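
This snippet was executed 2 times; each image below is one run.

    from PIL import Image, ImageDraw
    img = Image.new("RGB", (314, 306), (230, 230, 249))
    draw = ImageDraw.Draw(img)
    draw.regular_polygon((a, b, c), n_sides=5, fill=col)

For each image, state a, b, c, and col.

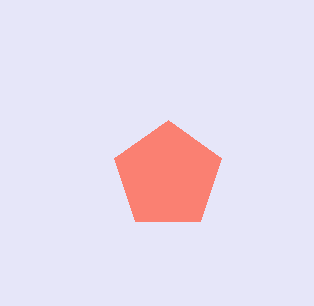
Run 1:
a = 168, b = 176, c = 56, col = 'salmon'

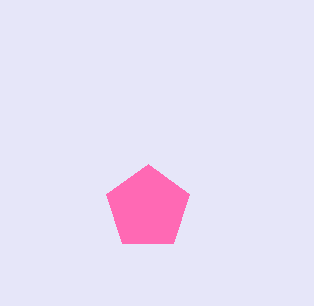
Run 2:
a = 148; b = 208; c = 44; col = 'hotpink'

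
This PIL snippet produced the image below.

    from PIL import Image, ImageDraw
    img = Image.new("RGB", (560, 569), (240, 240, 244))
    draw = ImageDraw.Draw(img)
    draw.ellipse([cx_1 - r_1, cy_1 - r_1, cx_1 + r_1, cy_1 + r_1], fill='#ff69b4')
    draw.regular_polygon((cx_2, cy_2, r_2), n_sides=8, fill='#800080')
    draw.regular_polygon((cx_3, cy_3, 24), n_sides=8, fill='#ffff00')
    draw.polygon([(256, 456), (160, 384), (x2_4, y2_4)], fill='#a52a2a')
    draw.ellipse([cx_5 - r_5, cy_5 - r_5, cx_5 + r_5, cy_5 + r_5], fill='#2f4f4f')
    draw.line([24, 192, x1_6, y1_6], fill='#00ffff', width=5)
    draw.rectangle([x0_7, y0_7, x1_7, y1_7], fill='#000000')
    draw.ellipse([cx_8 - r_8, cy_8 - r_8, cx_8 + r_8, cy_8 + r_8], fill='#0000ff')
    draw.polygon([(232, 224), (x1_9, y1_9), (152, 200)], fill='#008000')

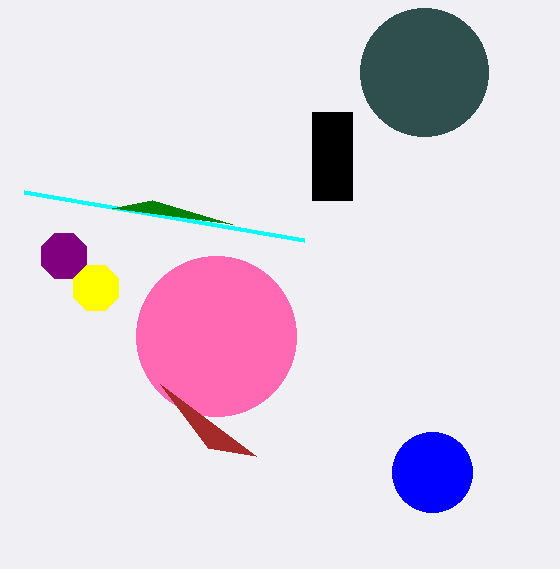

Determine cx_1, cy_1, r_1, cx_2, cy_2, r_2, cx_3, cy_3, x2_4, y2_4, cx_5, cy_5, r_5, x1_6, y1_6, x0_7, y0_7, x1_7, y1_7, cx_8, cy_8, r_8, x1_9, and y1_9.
cx_1 = 216
cy_1 = 336
r_1 = 80
cx_2 = 64
cy_2 = 256
r_2 = 24
cx_3 = 96
cy_3 = 288
x2_4 = 208
y2_4 = 448
cx_5 = 424
cy_5 = 72
r_5 = 64
x1_6 = 304
y1_6 = 240
x0_7 = 312
y0_7 = 112
x1_7 = 352
y1_7 = 200
cx_8 = 432
cy_8 = 472
r_8 = 40
x1_9 = 112
y1_9 = 208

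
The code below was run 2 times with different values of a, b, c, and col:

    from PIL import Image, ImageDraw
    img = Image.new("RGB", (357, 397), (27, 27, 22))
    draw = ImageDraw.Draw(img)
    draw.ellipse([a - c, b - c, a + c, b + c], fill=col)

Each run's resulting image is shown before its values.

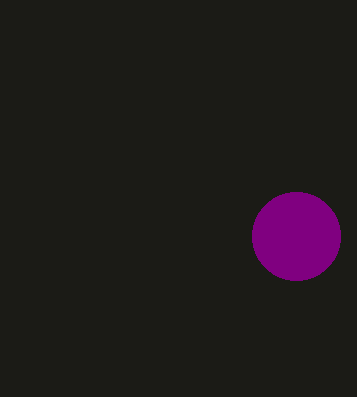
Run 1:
a = 296
b = 236
c = 44
col = 'purple'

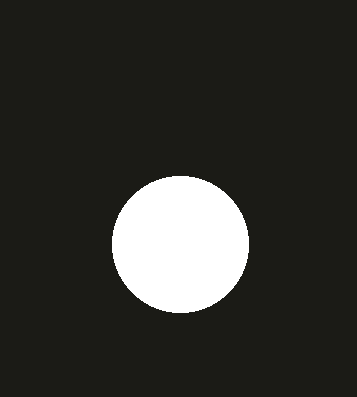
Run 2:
a = 180
b = 244
c = 68
col = 'white'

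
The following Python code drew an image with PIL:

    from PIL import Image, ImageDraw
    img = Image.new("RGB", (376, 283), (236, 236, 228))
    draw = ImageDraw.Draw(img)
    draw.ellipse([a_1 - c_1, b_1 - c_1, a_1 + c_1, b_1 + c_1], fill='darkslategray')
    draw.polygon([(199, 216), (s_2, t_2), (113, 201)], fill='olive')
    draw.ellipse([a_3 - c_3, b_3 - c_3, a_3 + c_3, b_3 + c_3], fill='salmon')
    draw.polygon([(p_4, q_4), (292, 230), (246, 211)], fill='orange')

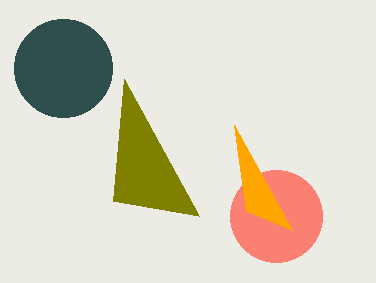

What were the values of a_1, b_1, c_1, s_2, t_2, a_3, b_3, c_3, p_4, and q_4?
a_1 = 63; b_1 = 68; c_1 = 49; s_2 = 124; t_2 = 79; a_3 = 276; b_3 = 216; c_3 = 46; p_4 = 234; q_4 = 125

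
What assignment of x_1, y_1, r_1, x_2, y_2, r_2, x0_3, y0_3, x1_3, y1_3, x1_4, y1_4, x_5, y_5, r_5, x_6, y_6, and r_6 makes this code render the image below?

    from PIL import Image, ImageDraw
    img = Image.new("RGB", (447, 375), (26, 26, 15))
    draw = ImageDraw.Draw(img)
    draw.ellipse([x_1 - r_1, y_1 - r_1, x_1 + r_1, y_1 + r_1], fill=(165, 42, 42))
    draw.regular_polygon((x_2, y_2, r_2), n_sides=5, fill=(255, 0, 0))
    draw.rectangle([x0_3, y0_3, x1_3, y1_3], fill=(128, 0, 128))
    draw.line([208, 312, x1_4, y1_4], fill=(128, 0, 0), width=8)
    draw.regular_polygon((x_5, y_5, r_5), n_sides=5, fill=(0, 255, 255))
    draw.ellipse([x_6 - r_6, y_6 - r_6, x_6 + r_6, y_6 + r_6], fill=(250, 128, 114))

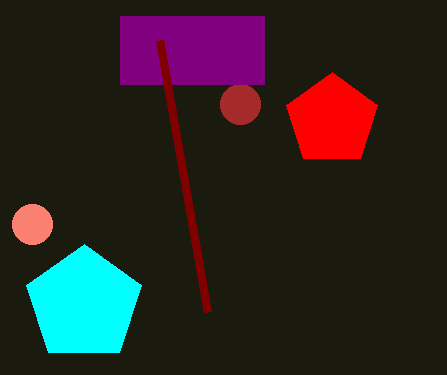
x_1 = 240; y_1 = 104; r_1 = 20; x_2 = 332; y_2 = 120; r_2 = 48; x0_3 = 120; y0_3 = 16; x1_3 = 264; y1_3 = 84; x1_4 = 160; y1_4 = 40; x_5 = 84; y_5 = 304; r_5 = 60; x_6 = 32; y_6 = 224; r_6 = 20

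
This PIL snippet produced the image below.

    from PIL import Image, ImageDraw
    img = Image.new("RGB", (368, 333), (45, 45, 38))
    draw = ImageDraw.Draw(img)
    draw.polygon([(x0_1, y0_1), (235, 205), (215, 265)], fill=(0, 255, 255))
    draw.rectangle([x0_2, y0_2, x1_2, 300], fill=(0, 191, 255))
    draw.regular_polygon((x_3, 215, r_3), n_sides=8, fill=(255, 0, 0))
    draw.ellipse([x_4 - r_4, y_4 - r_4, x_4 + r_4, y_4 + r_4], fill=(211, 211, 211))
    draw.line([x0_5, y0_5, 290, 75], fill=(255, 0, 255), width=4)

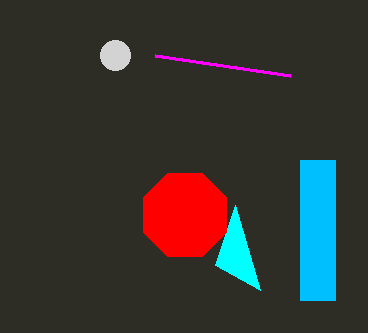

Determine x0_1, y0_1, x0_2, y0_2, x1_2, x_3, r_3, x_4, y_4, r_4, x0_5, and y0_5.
x0_1 = 260, y0_1 = 290, x0_2 = 300, y0_2 = 160, x1_2 = 335, x_3 = 185, r_3 = 45, x_4 = 115, y_4 = 55, r_4 = 15, x0_5 = 155, y0_5 = 55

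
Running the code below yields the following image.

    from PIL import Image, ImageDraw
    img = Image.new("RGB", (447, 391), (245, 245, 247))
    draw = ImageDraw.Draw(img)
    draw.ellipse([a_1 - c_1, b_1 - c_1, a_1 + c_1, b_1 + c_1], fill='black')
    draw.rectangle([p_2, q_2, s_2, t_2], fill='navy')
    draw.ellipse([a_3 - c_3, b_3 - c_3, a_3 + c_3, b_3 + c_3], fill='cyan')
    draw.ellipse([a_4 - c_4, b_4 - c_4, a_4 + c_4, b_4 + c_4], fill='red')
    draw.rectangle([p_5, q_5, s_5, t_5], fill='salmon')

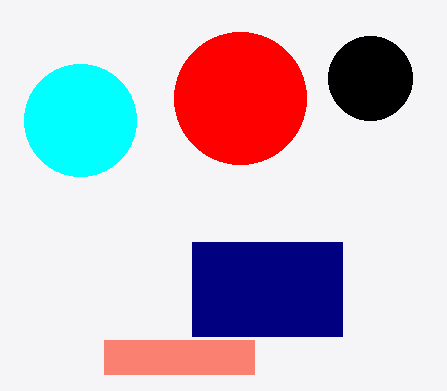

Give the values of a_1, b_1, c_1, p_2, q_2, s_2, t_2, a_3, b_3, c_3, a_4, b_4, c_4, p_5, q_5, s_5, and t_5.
a_1 = 370, b_1 = 78, c_1 = 42, p_2 = 192, q_2 = 242, s_2 = 342, t_2 = 336, a_3 = 80, b_3 = 120, c_3 = 56, a_4 = 240, b_4 = 98, c_4 = 66, p_5 = 104, q_5 = 340, s_5 = 254, t_5 = 374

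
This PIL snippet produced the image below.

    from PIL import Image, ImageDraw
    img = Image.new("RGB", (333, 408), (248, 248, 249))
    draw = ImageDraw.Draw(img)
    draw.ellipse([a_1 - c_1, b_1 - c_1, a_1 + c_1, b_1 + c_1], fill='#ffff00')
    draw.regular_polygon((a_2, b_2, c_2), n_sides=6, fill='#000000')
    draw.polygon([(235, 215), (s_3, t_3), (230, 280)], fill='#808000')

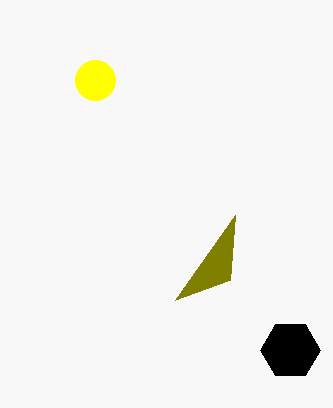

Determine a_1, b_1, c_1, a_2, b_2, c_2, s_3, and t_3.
a_1 = 95; b_1 = 80; c_1 = 20; a_2 = 290; b_2 = 350; c_2 = 30; s_3 = 175; t_3 = 300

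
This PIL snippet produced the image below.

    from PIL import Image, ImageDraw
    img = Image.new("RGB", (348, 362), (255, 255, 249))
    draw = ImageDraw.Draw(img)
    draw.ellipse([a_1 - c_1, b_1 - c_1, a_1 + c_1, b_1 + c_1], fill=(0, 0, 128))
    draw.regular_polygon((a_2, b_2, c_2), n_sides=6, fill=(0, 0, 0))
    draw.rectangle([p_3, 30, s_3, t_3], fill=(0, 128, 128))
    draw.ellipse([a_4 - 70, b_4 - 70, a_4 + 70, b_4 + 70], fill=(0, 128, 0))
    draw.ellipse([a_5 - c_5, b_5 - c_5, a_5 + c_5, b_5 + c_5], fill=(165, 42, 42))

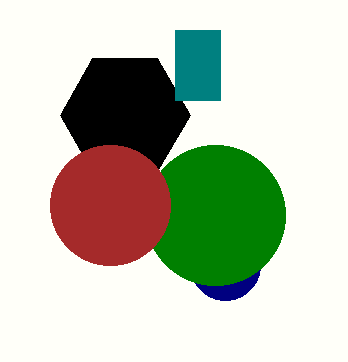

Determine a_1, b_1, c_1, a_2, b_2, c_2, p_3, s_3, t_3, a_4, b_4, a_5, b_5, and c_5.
a_1 = 225
b_1 = 265
c_1 = 35
a_2 = 125
b_2 = 115
c_2 = 65
p_3 = 175
s_3 = 220
t_3 = 100
a_4 = 215
b_4 = 215
a_5 = 110
b_5 = 205
c_5 = 60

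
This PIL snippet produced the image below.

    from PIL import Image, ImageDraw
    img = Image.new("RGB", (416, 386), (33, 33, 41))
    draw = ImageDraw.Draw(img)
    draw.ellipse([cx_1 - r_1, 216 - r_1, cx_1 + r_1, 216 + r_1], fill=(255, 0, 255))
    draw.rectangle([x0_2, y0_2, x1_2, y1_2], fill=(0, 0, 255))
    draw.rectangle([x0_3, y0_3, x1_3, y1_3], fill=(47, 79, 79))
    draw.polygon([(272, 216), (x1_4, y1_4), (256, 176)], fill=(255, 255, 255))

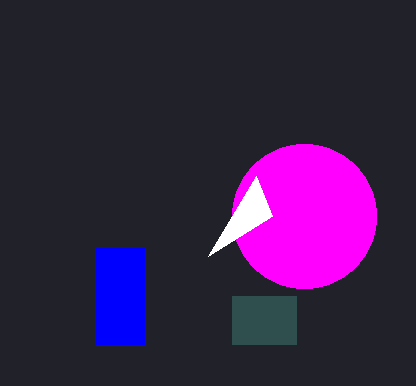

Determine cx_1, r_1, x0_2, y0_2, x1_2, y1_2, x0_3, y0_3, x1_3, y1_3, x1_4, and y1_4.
cx_1 = 304, r_1 = 72, x0_2 = 96, y0_2 = 248, x1_2 = 144, y1_2 = 344, x0_3 = 232, y0_3 = 296, x1_3 = 296, y1_3 = 344, x1_4 = 208, y1_4 = 256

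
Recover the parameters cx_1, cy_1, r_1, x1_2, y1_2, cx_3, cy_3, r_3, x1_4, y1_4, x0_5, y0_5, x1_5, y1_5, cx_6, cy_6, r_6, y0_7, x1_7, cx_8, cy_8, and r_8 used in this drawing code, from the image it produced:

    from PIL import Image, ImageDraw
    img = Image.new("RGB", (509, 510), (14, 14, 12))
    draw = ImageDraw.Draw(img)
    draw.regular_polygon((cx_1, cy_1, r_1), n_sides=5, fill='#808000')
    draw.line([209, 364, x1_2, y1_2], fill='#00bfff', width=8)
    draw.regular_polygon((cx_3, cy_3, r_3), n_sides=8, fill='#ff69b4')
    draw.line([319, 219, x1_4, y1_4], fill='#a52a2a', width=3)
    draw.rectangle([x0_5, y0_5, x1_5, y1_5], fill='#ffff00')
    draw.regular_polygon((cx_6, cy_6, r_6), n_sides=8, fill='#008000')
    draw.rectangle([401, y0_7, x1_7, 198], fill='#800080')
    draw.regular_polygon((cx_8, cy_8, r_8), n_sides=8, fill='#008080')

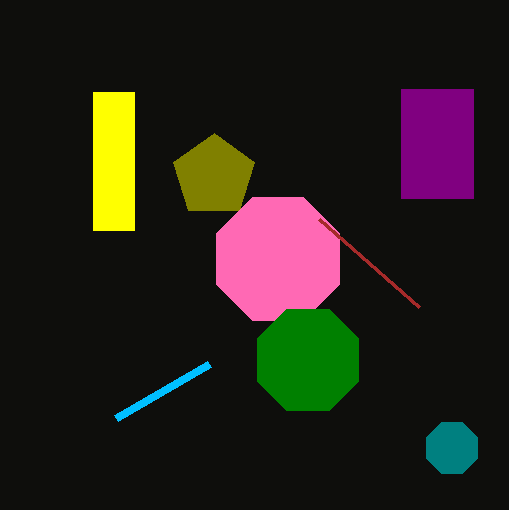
cx_1 = 214
cy_1 = 176
r_1 = 43
x1_2 = 116
y1_2 = 418
cx_3 = 278
cy_3 = 259
r_3 = 67
x1_4 = 419
y1_4 = 307
x0_5 = 93
y0_5 = 92
x1_5 = 134
y1_5 = 230
cx_6 = 308
cy_6 = 360
r_6 = 55
y0_7 = 89
x1_7 = 473
cx_8 = 452
cy_8 = 448
r_8 = 28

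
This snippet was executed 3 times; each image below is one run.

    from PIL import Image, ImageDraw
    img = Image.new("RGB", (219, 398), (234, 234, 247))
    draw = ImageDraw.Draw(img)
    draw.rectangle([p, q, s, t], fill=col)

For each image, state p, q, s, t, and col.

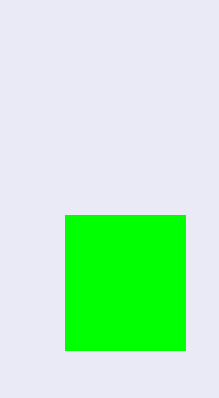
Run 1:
p = 65; q = 215; s = 185; t = 350; col = 'lime'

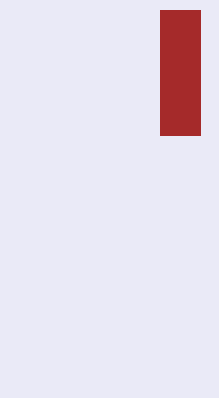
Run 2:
p = 160, q = 10, s = 200, t = 135, col = 'brown'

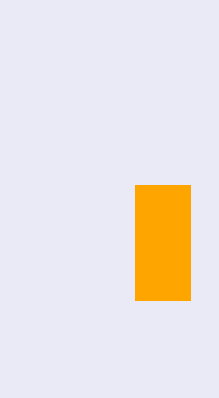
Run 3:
p = 135; q = 185; s = 190; t = 300; col = 'orange'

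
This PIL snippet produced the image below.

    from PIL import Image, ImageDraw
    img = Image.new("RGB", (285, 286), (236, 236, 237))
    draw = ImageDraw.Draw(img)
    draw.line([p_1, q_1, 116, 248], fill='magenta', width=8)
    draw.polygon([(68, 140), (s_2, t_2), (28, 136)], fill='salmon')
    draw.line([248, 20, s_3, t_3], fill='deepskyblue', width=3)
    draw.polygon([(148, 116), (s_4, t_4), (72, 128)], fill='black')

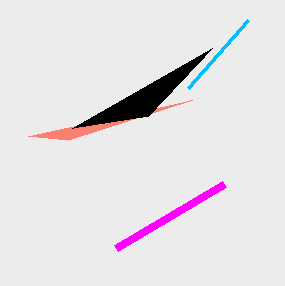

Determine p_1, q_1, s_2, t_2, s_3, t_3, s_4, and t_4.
p_1 = 224, q_1 = 184, s_2 = 192, t_2 = 100, s_3 = 188, t_3 = 88, s_4 = 212, t_4 = 48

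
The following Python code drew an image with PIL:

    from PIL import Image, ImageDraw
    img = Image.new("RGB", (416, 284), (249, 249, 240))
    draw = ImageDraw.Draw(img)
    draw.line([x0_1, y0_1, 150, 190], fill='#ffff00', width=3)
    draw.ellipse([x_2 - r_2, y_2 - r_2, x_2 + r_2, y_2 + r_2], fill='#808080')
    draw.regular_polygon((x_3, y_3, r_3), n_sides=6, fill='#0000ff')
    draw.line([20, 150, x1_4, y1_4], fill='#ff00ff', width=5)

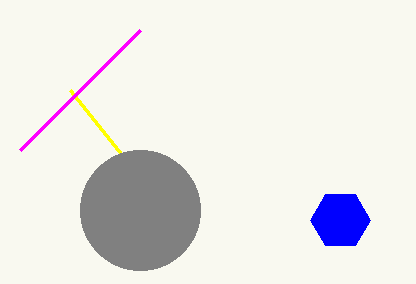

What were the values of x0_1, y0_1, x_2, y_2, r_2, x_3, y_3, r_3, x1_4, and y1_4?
x0_1 = 70
y0_1 = 90
x_2 = 140
y_2 = 210
r_2 = 60
x_3 = 340
y_3 = 220
r_3 = 30
x1_4 = 140
y1_4 = 30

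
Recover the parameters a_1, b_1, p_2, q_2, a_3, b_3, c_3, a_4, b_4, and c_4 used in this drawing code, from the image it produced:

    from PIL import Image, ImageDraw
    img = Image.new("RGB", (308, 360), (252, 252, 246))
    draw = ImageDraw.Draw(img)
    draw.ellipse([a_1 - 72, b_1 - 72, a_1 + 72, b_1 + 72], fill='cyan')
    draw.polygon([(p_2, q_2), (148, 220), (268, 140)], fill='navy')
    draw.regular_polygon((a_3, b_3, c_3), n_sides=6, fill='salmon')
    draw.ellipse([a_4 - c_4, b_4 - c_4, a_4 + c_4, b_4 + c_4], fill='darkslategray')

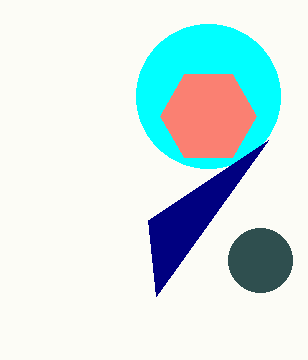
a_1 = 208
b_1 = 96
p_2 = 156
q_2 = 296
a_3 = 208
b_3 = 116
c_3 = 48
a_4 = 260
b_4 = 260
c_4 = 32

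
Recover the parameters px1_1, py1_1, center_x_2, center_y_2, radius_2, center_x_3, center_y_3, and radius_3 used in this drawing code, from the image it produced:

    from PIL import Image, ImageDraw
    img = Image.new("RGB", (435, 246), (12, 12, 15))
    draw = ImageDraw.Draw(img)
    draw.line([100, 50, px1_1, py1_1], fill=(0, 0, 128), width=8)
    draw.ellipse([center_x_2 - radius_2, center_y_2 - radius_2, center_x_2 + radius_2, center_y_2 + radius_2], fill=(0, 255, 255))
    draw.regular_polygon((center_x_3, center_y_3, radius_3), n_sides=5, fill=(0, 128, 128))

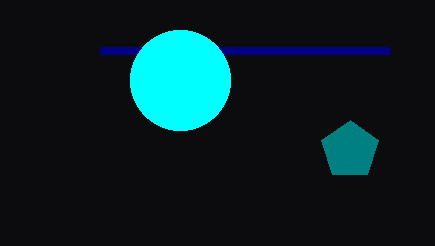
px1_1 = 390
py1_1 = 50
center_x_2 = 180
center_y_2 = 80
radius_2 = 50
center_x_3 = 350
center_y_3 = 150
radius_3 = 30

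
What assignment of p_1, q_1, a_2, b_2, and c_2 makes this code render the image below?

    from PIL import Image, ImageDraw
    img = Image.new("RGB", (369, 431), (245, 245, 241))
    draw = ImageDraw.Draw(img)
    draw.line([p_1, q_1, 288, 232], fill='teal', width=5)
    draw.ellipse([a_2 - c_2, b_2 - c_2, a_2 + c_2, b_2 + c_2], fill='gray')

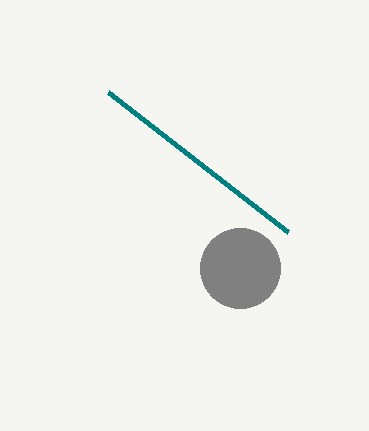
p_1 = 108, q_1 = 92, a_2 = 240, b_2 = 268, c_2 = 40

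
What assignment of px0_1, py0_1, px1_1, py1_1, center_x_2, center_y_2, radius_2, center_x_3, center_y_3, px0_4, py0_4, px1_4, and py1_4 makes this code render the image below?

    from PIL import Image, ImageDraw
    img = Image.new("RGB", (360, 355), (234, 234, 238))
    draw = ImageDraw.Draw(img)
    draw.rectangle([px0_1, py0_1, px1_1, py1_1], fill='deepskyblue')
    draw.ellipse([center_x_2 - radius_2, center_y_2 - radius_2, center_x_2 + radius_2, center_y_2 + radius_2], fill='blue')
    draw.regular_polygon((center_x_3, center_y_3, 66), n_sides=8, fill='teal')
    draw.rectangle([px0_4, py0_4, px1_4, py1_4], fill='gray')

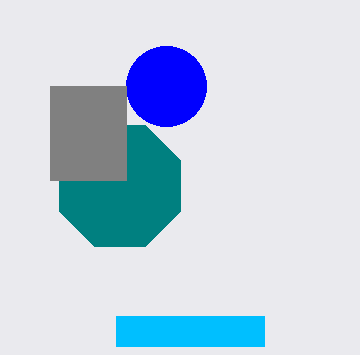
px0_1 = 116
py0_1 = 316
px1_1 = 264
py1_1 = 346
center_x_2 = 166
center_y_2 = 86
radius_2 = 40
center_x_3 = 120
center_y_3 = 186
px0_4 = 50
py0_4 = 86
px1_4 = 126
py1_4 = 180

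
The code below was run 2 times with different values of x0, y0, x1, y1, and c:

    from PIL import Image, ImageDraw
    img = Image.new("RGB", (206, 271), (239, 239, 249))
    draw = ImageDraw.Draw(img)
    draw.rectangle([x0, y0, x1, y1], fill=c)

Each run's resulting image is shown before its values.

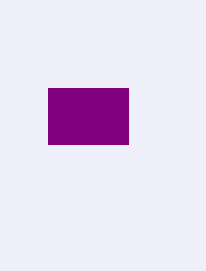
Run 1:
x0 = 48; y0 = 88; x1 = 128; y1 = 144; c = 'purple'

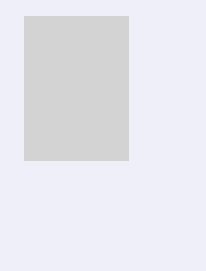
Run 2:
x0 = 24
y0 = 16
x1 = 128
y1 = 160
c = 'lightgray'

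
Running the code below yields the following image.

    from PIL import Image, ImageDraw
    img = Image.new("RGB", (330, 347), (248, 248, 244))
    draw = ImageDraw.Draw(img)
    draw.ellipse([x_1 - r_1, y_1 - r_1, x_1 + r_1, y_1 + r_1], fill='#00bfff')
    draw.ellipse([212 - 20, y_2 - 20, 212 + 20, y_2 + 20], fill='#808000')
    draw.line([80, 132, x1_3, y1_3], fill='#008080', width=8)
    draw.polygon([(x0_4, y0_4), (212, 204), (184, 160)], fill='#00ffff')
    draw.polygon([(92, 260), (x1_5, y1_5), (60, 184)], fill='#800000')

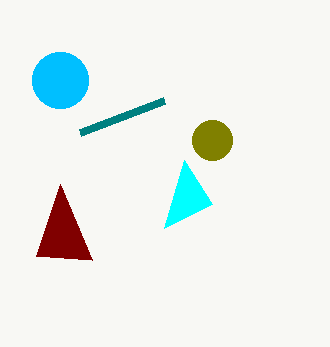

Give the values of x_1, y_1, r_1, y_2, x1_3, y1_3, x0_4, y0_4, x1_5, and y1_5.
x_1 = 60; y_1 = 80; r_1 = 28; y_2 = 140; x1_3 = 164; y1_3 = 100; x0_4 = 164; y0_4 = 228; x1_5 = 36; y1_5 = 256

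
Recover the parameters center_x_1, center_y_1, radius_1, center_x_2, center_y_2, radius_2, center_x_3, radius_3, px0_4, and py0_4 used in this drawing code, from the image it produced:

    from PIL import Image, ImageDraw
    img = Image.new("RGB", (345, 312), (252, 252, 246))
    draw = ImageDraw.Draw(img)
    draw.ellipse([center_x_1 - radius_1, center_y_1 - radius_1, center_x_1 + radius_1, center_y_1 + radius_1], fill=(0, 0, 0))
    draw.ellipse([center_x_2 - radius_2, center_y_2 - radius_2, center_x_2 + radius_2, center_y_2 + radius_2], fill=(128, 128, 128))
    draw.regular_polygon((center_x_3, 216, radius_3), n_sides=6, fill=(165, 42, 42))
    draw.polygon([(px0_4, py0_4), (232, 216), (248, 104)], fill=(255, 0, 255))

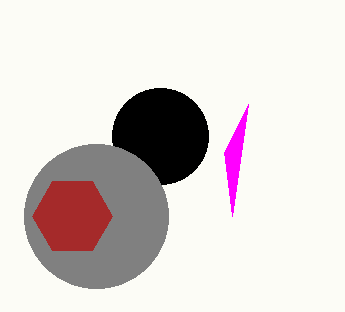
center_x_1 = 160; center_y_1 = 136; radius_1 = 48; center_x_2 = 96; center_y_2 = 216; radius_2 = 72; center_x_3 = 72; radius_3 = 40; px0_4 = 224; py0_4 = 152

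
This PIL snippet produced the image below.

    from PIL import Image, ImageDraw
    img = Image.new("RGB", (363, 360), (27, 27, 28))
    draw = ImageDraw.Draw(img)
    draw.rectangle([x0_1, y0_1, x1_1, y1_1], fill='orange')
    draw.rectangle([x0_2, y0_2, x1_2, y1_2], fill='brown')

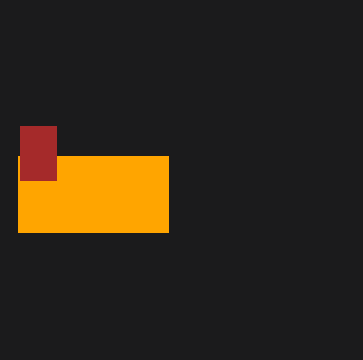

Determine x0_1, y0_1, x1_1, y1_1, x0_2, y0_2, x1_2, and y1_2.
x0_1 = 18; y0_1 = 156; x1_1 = 168; y1_1 = 232; x0_2 = 20; y0_2 = 126; x1_2 = 56; y1_2 = 180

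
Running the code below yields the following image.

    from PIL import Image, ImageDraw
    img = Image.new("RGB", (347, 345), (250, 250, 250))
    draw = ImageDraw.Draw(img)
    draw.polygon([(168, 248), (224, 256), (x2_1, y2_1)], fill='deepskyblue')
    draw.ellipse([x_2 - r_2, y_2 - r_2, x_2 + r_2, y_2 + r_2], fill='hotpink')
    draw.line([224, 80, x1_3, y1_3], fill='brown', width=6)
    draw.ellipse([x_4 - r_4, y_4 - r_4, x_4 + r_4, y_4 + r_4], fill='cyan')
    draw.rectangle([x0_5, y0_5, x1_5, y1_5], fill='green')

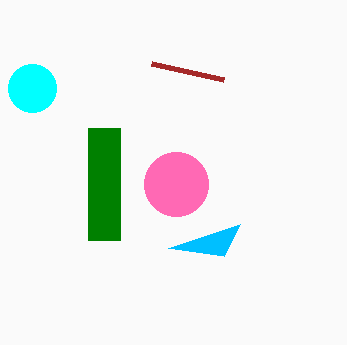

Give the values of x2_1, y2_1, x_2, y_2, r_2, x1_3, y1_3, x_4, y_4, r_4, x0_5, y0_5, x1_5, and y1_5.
x2_1 = 240, y2_1 = 224, x_2 = 176, y_2 = 184, r_2 = 32, x1_3 = 152, y1_3 = 64, x_4 = 32, y_4 = 88, r_4 = 24, x0_5 = 88, y0_5 = 128, x1_5 = 120, y1_5 = 240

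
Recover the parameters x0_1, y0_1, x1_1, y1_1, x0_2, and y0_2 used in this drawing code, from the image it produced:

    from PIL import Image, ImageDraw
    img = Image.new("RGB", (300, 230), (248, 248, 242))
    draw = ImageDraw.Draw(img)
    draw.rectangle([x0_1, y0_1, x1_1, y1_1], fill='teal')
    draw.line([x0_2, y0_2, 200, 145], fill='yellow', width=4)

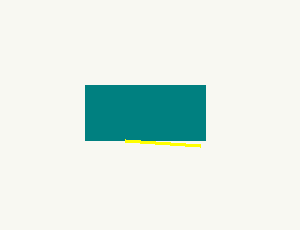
x0_1 = 85, y0_1 = 85, x1_1 = 205, y1_1 = 140, x0_2 = 125, y0_2 = 140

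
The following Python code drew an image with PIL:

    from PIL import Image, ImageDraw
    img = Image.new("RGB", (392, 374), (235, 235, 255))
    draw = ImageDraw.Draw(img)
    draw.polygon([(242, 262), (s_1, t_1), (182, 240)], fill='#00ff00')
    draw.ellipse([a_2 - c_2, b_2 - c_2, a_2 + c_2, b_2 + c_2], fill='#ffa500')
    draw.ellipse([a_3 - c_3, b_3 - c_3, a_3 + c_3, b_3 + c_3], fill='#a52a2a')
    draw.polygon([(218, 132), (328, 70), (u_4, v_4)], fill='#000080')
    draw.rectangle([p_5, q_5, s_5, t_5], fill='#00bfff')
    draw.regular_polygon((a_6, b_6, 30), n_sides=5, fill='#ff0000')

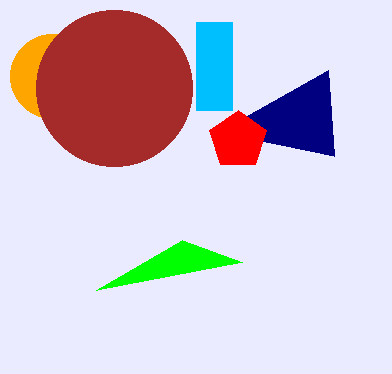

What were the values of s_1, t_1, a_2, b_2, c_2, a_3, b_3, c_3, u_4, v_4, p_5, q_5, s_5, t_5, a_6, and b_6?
s_1 = 96, t_1 = 290, a_2 = 52, b_2 = 76, c_2 = 42, a_3 = 114, b_3 = 88, c_3 = 78, u_4 = 334, v_4 = 156, p_5 = 196, q_5 = 22, s_5 = 232, t_5 = 110, a_6 = 238, b_6 = 140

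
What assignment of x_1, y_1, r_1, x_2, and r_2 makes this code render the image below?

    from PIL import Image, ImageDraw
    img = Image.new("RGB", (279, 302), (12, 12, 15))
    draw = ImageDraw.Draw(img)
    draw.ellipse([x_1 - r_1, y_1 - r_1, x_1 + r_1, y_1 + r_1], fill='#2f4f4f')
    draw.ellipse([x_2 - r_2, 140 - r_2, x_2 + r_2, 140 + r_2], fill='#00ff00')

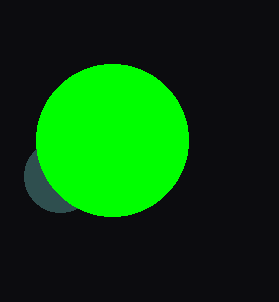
x_1 = 60
y_1 = 176
r_1 = 36
x_2 = 112
r_2 = 76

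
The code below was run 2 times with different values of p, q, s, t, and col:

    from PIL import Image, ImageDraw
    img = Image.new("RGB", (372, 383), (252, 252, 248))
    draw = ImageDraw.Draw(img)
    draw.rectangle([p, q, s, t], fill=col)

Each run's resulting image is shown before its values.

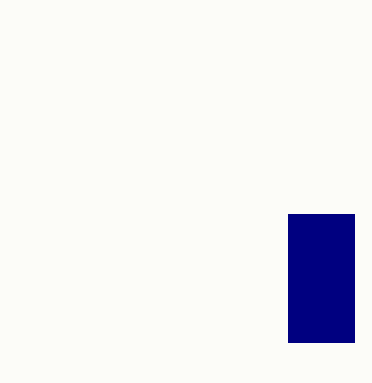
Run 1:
p = 288, q = 214, s = 354, t = 342, col = 'navy'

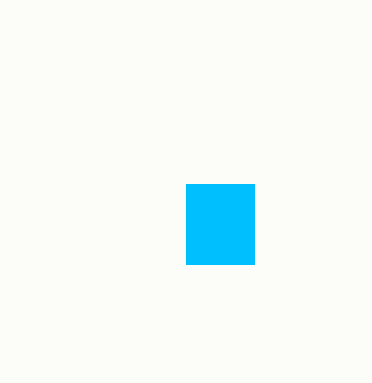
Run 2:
p = 186
q = 184
s = 254
t = 264
col = 'deepskyblue'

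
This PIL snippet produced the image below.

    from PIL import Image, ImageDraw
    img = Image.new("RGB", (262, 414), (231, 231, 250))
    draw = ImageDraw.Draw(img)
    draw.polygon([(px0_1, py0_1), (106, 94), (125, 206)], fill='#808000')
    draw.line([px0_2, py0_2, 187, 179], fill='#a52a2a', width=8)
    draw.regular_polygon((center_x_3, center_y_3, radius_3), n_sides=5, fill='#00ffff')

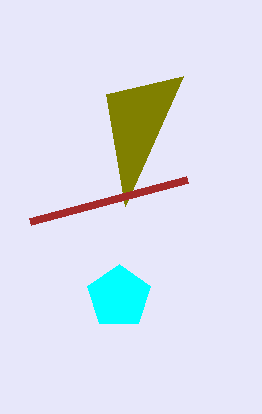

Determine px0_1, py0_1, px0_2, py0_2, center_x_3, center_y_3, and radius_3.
px0_1 = 183, py0_1 = 76, px0_2 = 30, py0_2 = 221, center_x_3 = 119, center_y_3 = 297, radius_3 = 33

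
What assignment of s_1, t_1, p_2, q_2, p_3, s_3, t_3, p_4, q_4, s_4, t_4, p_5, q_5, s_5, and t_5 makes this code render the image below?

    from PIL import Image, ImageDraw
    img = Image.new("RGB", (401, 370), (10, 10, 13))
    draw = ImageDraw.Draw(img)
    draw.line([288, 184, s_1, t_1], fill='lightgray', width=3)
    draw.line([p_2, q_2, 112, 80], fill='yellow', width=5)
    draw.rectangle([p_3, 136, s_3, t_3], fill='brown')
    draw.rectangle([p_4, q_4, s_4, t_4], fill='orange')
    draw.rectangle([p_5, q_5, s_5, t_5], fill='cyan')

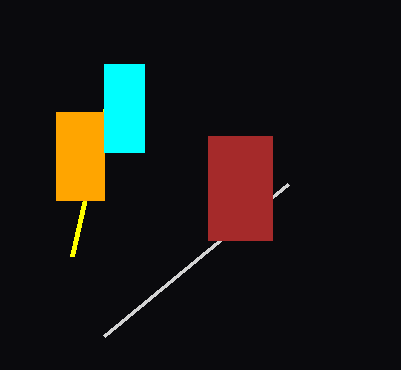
s_1 = 104; t_1 = 336; p_2 = 72; q_2 = 256; p_3 = 208; s_3 = 272; t_3 = 240; p_4 = 56; q_4 = 112; s_4 = 104; t_4 = 200; p_5 = 104; q_5 = 64; s_5 = 144; t_5 = 152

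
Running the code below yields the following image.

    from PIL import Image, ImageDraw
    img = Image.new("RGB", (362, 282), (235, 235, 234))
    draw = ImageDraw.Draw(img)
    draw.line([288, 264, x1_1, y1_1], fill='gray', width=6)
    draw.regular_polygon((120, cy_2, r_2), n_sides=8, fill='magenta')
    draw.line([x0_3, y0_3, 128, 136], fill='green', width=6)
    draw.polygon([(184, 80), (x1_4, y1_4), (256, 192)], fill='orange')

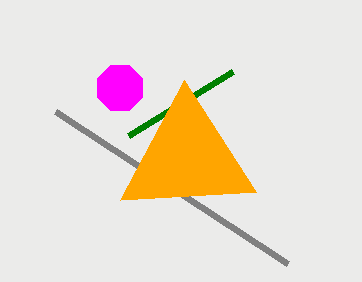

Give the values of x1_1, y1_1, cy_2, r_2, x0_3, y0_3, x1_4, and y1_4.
x1_1 = 56
y1_1 = 112
cy_2 = 88
r_2 = 24
x0_3 = 232
y0_3 = 72
x1_4 = 120
y1_4 = 200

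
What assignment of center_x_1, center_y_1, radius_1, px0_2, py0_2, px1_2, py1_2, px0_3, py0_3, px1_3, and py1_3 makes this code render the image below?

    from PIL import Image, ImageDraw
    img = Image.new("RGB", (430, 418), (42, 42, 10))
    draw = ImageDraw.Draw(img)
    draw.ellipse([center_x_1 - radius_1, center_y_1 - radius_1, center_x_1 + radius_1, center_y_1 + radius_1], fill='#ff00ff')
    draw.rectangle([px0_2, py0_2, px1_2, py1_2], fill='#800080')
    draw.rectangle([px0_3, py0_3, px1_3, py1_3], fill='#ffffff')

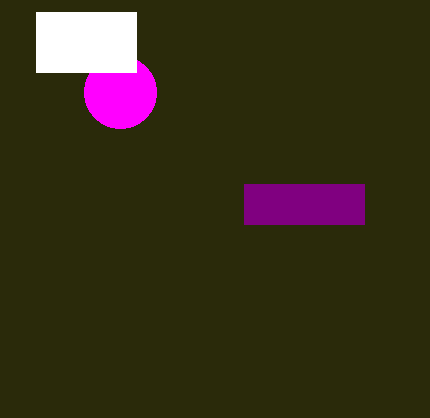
center_x_1 = 120
center_y_1 = 92
radius_1 = 36
px0_2 = 244
py0_2 = 184
px1_2 = 364
py1_2 = 224
px0_3 = 36
py0_3 = 12
px1_3 = 136
py1_3 = 72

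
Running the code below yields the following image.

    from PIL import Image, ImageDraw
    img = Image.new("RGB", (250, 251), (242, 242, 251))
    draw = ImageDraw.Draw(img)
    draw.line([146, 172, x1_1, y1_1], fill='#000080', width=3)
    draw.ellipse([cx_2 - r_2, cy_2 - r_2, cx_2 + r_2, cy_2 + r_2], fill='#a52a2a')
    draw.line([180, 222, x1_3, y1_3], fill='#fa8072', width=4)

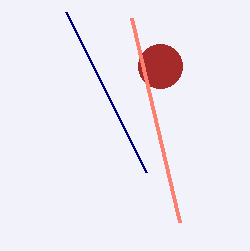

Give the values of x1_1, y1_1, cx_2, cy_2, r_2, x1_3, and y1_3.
x1_1 = 66, y1_1 = 12, cx_2 = 160, cy_2 = 66, r_2 = 22, x1_3 = 132, y1_3 = 18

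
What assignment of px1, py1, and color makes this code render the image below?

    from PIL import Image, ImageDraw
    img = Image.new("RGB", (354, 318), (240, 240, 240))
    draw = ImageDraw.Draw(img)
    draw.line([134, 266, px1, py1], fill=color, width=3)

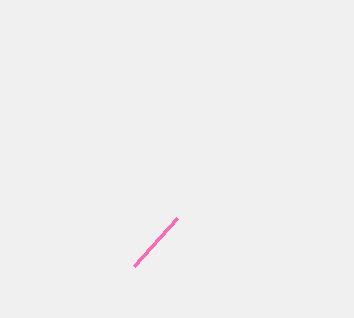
px1 = 177; py1 = 218; color = 'hotpink'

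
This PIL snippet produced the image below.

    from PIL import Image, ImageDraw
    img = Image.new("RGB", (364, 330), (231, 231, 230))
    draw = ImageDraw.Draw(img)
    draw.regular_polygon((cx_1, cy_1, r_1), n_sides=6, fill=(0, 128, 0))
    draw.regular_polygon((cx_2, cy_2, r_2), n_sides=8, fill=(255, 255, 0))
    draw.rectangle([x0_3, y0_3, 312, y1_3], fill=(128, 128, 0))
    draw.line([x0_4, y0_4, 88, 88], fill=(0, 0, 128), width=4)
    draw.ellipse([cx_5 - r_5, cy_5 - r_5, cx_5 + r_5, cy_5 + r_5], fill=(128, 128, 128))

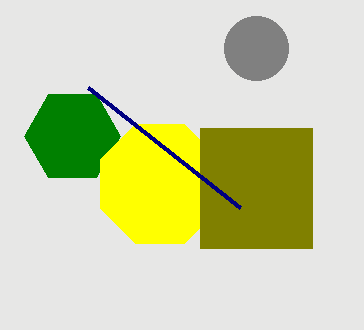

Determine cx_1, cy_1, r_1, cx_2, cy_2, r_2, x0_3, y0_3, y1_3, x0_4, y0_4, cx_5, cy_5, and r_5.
cx_1 = 72; cy_1 = 136; r_1 = 48; cx_2 = 160; cy_2 = 184; r_2 = 64; x0_3 = 200; y0_3 = 128; y1_3 = 248; x0_4 = 240; y0_4 = 208; cx_5 = 256; cy_5 = 48; r_5 = 32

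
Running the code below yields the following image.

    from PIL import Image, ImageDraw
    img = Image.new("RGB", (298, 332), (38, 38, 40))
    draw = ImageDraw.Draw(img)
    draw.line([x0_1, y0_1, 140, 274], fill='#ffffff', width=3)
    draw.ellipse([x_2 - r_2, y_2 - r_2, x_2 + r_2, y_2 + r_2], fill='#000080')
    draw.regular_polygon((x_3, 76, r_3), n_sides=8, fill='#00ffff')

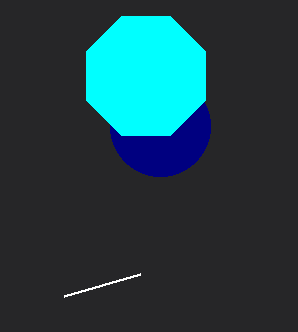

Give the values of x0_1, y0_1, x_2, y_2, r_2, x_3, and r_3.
x0_1 = 64, y0_1 = 296, x_2 = 160, y_2 = 126, r_2 = 50, x_3 = 146, r_3 = 64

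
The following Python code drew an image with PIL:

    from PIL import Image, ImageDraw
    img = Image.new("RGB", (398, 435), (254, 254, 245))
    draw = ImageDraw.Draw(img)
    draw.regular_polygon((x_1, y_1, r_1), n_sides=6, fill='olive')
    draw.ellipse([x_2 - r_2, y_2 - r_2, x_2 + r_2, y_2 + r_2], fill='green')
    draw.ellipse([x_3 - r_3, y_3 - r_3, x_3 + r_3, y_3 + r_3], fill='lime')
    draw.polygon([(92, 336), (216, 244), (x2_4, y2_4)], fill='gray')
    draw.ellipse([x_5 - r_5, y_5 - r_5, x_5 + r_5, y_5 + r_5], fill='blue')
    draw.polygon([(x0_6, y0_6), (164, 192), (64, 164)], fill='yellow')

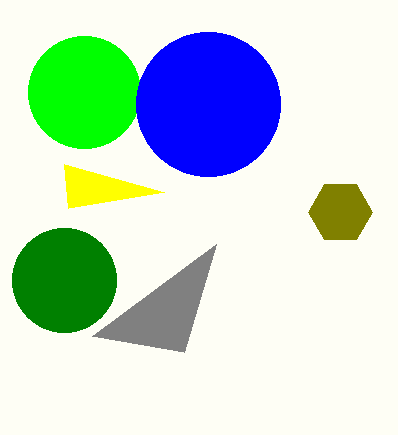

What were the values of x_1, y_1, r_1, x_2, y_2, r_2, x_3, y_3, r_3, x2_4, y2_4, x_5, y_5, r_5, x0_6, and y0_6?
x_1 = 340, y_1 = 212, r_1 = 32, x_2 = 64, y_2 = 280, r_2 = 52, x_3 = 84, y_3 = 92, r_3 = 56, x2_4 = 184, y2_4 = 352, x_5 = 208, y_5 = 104, r_5 = 72, x0_6 = 68, y0_6 = 208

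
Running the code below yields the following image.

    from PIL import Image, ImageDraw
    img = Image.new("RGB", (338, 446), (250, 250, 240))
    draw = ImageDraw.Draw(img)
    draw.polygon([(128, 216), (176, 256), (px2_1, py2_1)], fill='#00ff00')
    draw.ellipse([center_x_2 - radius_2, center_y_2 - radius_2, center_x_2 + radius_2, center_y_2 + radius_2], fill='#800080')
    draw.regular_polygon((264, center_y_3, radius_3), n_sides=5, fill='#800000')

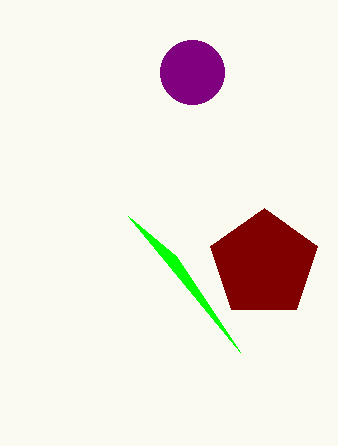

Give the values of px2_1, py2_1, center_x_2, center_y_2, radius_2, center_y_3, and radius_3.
px2_1 = 240, py2_1 = 352, center_x_2 = 192, center_y_2 = 72, radius_2 = 32, center_y_3 = 264, radius_3 = 56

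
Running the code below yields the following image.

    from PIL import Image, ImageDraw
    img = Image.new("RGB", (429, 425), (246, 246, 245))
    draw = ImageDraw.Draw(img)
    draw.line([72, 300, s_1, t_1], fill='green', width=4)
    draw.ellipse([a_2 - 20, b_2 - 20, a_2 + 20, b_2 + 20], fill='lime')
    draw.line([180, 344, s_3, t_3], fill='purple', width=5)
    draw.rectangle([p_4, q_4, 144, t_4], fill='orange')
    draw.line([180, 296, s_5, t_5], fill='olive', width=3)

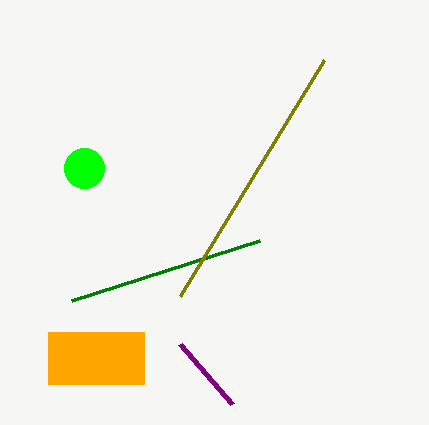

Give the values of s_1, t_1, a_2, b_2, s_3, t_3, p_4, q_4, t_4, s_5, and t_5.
s_1 = 260, t_1 = 240, a_2 = 84, b_2 = 168, s_3 = 232, t_3 = 404, p_4 = 48, q_4 = 332, t_4 = 384, s_5 = 324, t_5 = 60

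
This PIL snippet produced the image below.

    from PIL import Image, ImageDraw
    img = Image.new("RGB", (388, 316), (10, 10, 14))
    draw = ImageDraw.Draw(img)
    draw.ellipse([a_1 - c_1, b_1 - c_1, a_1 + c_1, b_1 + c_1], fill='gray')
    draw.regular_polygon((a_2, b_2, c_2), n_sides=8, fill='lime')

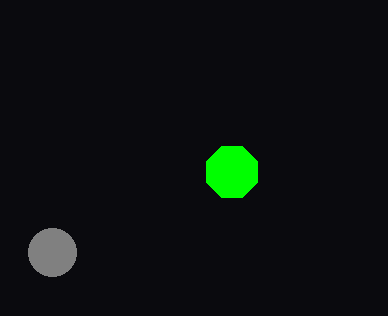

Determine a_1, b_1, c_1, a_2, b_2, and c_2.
a_1 = 52
b_1 = 252
c_1 = 24
a_2 = 232
b_2 = 172
c_2 = 28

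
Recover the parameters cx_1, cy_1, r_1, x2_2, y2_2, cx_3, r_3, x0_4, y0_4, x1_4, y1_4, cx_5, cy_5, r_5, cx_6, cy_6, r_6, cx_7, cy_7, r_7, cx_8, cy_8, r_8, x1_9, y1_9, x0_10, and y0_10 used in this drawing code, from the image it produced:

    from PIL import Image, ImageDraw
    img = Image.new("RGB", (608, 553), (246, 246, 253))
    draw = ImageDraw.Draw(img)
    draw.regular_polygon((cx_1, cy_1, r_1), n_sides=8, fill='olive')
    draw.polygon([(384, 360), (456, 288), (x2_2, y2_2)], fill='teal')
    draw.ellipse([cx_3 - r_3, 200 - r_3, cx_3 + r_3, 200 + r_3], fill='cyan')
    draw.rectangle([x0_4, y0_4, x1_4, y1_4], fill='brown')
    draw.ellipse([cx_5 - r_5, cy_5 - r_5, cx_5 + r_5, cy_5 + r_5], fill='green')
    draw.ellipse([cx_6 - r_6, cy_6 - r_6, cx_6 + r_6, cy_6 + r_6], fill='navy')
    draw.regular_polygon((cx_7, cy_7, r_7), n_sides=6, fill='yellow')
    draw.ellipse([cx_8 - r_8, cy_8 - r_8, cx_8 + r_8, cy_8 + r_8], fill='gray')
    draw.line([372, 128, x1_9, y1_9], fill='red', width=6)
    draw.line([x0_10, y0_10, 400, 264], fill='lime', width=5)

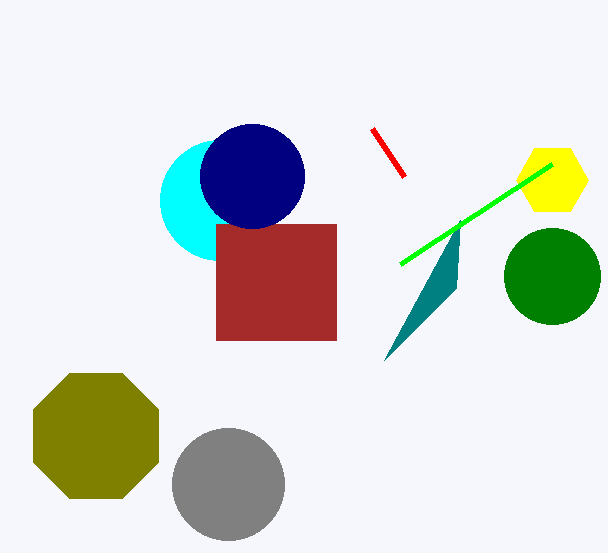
cx_1 = 96; cy_1 = 436; r_1 = 68; x2_2 = 460; y2_2 = 220; cx_3 = 220; r_3 = 60; x0_4 = 216; y0_4 = 224; x1_4 = 336; y1_4 = 340; cx_5 = 552; cy_5 = 276; r_5 = 48; cx_6 = 252; cy_6 = 176; r_6 = 52; cx_7 = 552; cy_7 = 180; r_7 = 36; cx_8 = 228; cy_8 = 484; r_8 = 56; x1_9 = 404; y1_9 = 176; x0_10 = 552; y0_10 = 164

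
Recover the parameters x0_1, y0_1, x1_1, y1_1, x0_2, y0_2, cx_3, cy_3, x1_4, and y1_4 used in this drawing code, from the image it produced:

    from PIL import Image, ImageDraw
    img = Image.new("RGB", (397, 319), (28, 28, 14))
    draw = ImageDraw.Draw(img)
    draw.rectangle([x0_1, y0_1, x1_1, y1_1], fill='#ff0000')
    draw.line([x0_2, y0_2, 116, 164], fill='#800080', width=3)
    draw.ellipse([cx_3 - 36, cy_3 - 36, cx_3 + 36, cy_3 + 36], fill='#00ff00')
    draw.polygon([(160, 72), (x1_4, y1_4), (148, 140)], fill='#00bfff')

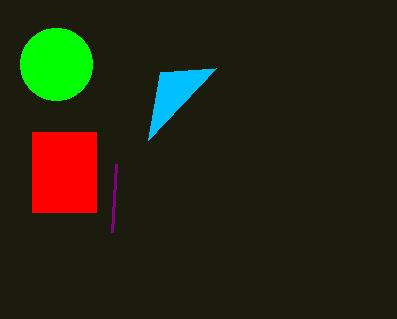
x0_1 = 32; y0_1 = 132; x1_1 = 96; y1_1 = 212; x0_2 = 112; y0_2 = 232; cx_3 = 56; cy_3 = 64; x1_4 = 216; y1_4 = 68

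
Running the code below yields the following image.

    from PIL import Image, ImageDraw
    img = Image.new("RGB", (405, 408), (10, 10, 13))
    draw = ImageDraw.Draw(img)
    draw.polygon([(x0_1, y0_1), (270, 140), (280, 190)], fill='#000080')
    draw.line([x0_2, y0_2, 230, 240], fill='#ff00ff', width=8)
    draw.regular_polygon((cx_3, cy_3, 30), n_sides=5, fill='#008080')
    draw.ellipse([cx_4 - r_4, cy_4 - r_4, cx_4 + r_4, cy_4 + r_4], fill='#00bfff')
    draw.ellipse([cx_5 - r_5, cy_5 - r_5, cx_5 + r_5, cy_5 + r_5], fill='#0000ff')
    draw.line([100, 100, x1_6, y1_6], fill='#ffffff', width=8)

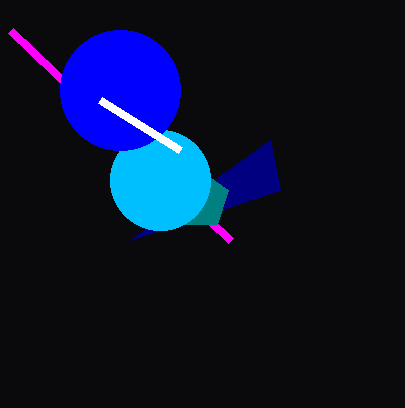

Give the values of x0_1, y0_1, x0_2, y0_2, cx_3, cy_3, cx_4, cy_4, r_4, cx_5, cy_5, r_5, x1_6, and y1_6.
x0_1 = 130
y0_1 = 240
x0_2 = 10
y0_2 = 30
cx_3 = 200
cy_3 = 200
cx_4 = 160
cy_4 = 180
r_4 = 50
cx_5 = 120
cy_5 = 90
r_5 = 60
x1_6 = 180
y1_6 = 150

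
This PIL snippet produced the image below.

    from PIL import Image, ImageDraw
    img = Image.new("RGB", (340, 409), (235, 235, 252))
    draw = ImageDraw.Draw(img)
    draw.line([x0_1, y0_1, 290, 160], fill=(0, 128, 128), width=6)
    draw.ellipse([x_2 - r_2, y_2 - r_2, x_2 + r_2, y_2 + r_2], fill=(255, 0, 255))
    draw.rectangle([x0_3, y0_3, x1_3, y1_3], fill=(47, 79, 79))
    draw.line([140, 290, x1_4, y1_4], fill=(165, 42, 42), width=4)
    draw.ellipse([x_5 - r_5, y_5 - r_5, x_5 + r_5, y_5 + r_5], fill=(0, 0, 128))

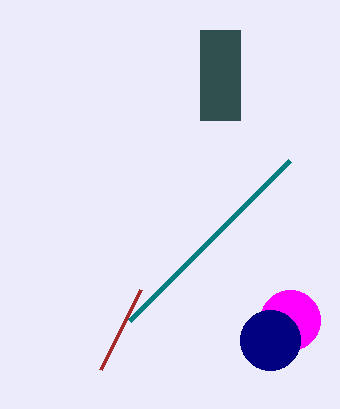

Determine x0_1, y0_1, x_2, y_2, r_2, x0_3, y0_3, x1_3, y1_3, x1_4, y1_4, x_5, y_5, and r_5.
x0_1 = 130
y0_1 = 320
x_2 = 290
y_2 = 320
r_2 = 30
x0_3 = 200
y0_3 = 30
x1_3 = 240
y1_3 = 120
x1_4 = 100
y1_4 = 370
x_5 = 270
y_5 = 340
r_5 = 30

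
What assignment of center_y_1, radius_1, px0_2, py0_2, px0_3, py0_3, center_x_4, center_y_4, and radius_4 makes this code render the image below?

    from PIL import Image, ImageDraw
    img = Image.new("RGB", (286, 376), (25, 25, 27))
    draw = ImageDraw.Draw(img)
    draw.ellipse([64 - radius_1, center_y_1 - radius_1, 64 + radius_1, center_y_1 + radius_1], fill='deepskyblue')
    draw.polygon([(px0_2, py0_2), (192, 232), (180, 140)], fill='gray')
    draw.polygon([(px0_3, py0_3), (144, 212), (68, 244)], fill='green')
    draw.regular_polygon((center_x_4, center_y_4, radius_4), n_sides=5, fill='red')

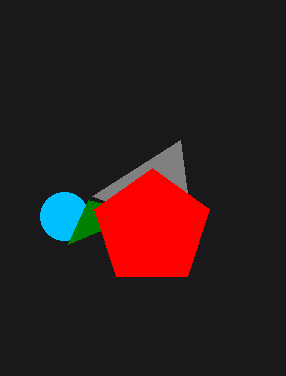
center_y_1 = 216, radius_1 = 24, px0_2 = 92, py0_2 = 196, px0_3 = 88, py0_3 = 200, center_x_4 = 152, center_y_4 = 228, radius_4 = 60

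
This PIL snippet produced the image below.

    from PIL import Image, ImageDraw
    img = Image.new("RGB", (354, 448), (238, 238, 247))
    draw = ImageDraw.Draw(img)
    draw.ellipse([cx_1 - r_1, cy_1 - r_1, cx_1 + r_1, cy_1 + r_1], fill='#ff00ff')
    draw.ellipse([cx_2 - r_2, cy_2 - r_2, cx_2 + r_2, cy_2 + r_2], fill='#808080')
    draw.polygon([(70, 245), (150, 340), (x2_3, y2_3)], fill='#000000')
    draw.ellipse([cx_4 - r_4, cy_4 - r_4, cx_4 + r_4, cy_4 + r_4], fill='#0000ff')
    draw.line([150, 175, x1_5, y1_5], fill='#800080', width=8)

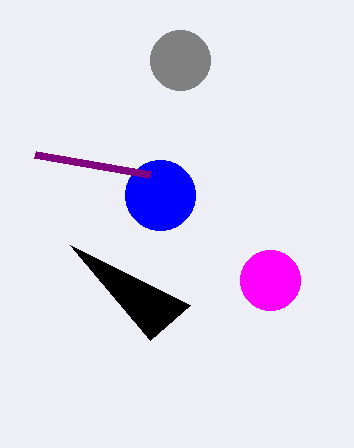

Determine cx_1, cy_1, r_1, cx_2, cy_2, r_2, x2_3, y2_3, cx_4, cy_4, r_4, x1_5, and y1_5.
cx_1 = 270
cy_1 = 280
r_1 = 30
cx_2 = 180
cy_2 = 60
r_2 = 30
x2_3 = 190
y2_3 = 305
cx_4 = 160
cy_4 = 195
r_4 = 35
x1_5 = 35
y1_5 = 155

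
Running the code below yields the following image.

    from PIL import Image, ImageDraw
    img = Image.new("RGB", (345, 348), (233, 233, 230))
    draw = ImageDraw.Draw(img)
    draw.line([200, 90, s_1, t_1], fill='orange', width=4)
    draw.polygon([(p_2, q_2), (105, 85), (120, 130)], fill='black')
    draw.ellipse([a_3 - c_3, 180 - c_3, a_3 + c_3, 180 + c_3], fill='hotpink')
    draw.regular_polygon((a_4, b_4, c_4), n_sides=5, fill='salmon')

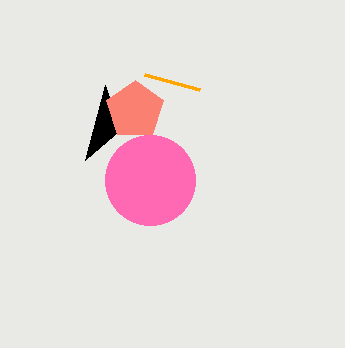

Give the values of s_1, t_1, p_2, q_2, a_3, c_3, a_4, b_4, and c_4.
s_1 = 145, t_1 = 75, p_2 = 85, q_2 = 160, a_3 = 150, c_3 = 45, a_4 = 135, b_4 = 110, c_4 = 30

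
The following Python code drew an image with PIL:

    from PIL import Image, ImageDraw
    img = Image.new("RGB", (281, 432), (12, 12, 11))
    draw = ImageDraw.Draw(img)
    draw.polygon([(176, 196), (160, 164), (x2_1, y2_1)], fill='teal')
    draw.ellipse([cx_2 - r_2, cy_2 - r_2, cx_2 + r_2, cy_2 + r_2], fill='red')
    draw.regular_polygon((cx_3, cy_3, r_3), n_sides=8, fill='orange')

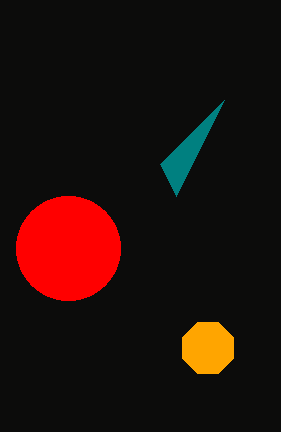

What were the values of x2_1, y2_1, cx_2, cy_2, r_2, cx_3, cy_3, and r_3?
x2_1 = 224, y2_1 = 100, cx_2 = 68, cy_2 = 248, r_2 = 52, cx_3 = 208, cy_3 = 348, r_3 = 28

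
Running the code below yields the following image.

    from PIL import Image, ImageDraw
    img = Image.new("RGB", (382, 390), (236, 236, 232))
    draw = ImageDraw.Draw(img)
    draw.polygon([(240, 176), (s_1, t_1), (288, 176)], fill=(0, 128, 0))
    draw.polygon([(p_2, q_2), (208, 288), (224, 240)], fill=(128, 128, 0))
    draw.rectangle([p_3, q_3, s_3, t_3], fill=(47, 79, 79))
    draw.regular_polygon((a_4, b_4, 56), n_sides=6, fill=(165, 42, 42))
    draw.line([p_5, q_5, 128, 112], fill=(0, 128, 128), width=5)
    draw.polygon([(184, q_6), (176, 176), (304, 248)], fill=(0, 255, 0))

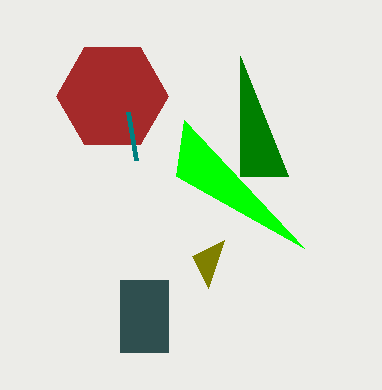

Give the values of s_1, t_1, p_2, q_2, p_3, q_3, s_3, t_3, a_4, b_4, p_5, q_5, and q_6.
s_1 = 240, t_1 = 56, p_2 = 192, q_2 = 256, p_3 = 120, q_3 = 280, s_3 = 168, t_3 = 352, a_4 = 112, b_4 = 96, p_5 = 136, q_5 = 160, q_6 = 120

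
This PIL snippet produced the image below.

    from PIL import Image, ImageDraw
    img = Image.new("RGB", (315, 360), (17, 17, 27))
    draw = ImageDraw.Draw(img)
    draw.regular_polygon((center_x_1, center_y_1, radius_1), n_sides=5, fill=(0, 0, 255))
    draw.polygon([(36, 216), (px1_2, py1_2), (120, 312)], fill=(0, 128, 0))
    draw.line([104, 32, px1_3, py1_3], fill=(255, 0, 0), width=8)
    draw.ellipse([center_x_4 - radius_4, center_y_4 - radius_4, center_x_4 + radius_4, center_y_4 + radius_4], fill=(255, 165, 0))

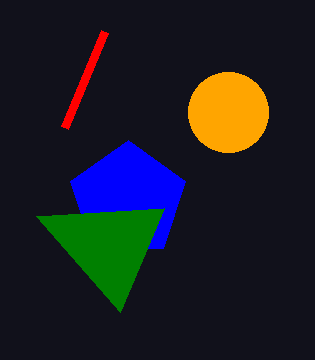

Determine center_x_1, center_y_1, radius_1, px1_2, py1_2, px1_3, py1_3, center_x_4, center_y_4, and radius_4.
center_x_1 = 128; center_y_1 = 200; radius_1 = 60; px1_2 = 164; py1_2 = 208; px1_3 = 64; py1_3 = 128; center_x_4 = 228; center_y_4 = 112; radius_4 = 40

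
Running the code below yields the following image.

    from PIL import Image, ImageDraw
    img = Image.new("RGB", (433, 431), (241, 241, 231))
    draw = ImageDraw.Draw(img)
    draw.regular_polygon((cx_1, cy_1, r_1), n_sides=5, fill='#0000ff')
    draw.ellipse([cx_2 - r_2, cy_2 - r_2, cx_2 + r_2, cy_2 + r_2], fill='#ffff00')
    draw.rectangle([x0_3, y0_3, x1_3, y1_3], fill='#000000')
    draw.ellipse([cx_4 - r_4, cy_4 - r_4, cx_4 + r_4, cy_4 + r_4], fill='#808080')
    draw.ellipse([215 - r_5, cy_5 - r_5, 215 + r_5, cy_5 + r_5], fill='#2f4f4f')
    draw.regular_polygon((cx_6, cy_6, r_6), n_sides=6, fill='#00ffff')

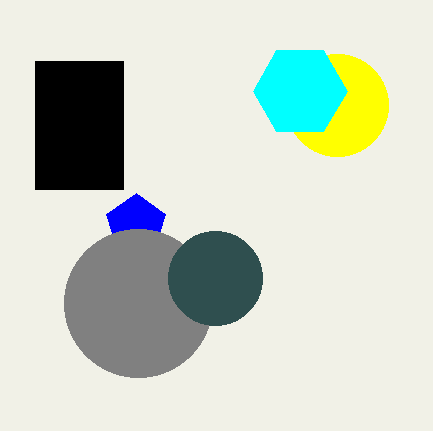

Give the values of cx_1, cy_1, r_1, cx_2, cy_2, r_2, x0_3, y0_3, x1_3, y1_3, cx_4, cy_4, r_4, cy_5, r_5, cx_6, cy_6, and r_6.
cx_1 = 136, cy_1 = 224, r_1 = 31, cx_2 = 337, cy_2 = 105, r_2 = 51, x0_3 = 35, y0_3 = 61, x1_3 = 123, y1_3 = 189, cx_4 = 138, cy_4 = 303, r_4 = 74, cy_5 = 278, r_5 = 47, cx_6 = 300, cy_6 = 91, r_6 = 47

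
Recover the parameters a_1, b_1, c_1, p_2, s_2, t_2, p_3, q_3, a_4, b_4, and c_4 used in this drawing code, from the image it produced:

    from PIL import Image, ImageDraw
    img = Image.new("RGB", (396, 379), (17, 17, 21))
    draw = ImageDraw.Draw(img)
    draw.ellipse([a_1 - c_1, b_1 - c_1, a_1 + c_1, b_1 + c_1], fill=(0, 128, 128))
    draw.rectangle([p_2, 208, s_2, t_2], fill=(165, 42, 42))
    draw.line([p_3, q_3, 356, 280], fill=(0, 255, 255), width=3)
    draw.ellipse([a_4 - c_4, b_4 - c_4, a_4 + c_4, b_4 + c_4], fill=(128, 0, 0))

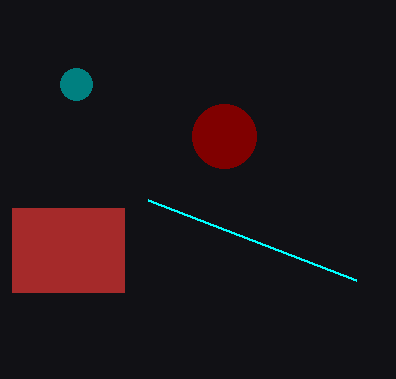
a_1 = 76, b_1 = 84, c_1 = 16, p_2 = 12, s_2 = 124, t_2 = 292, p_3 = 148, q_3 = 200, a_4 = 224, b_4 = 136, c_4 = 32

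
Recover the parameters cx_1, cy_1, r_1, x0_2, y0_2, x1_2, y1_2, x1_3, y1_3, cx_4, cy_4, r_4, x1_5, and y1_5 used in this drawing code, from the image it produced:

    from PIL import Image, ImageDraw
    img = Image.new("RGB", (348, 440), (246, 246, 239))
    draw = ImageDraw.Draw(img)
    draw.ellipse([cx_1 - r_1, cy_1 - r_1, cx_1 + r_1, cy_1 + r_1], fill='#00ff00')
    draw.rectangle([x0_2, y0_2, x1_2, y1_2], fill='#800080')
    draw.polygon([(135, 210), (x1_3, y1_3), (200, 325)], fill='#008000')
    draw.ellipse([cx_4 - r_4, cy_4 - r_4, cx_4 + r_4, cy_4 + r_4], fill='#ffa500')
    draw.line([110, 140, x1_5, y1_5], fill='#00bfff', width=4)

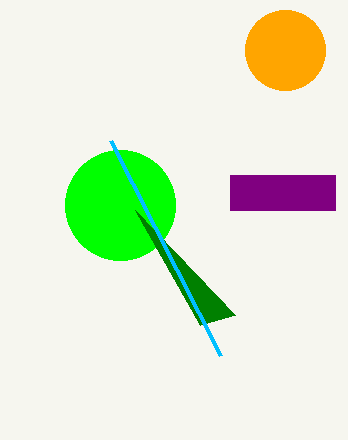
cx_1 = 120, cy_1 = 205, r_1 = 55, x0_2 = 230, y0_2 = 175, x1_2 = 335, y1_2 = 210, x1_3 = 235, y1_3 = 315, cx_4 = 285, cy_4 = 50, r_4 = 40, x1_5 = 220, y1_5 = 355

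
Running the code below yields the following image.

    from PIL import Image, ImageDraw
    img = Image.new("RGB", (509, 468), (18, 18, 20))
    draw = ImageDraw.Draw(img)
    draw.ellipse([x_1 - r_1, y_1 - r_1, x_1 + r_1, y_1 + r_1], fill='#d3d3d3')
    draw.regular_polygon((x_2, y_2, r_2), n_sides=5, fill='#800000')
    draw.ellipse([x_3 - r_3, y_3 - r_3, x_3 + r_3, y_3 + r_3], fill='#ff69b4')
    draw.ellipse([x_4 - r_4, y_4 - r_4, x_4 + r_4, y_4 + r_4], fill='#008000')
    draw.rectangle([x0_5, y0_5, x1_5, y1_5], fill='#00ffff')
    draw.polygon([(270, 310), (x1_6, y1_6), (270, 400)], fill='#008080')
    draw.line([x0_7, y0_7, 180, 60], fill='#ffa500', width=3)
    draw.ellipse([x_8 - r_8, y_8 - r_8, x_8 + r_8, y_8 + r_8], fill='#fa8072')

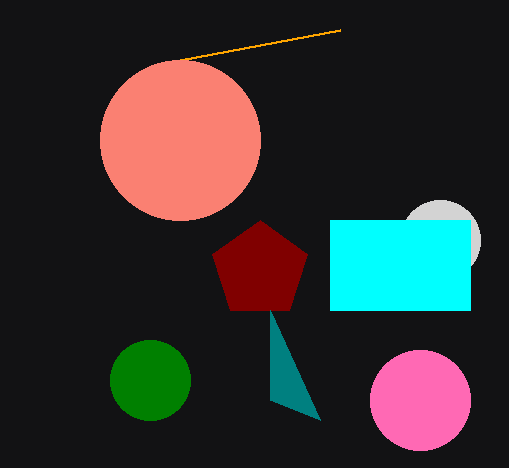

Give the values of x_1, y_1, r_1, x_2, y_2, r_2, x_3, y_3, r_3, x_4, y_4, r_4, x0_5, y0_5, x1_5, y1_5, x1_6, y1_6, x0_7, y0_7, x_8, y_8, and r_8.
x_1 = 440, y_1 = 240, r_1 = 40, x_2 = 260, y_2 = 270, r_2 = 50, x_3 = 420, y_3 = 400, r_3 = 50, x_4 = 150, y_4 = 380, r_4 = 40, x0_5 = 330, y0_5 = 220, x1_5 = 470, y1_5 = 310, x1_6 = 320, y1_6 = 420, x0_7 = 340, y0_7 = 30, x_8 = 180, y_8 = 140, r_8 = 80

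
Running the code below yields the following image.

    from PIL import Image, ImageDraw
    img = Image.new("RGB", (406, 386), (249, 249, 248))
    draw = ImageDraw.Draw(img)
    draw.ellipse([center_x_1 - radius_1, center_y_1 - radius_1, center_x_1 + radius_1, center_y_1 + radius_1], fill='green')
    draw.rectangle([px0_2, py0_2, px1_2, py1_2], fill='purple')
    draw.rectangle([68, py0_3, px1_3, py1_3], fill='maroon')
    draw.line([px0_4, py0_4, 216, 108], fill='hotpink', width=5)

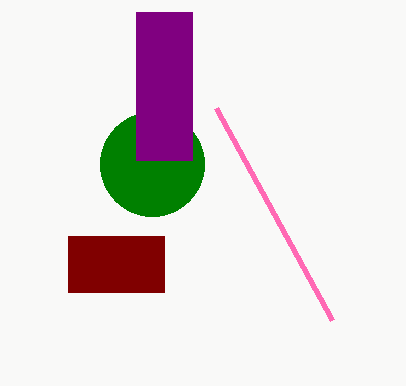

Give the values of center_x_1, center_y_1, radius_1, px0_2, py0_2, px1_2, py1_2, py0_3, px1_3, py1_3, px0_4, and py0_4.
center_x_1 = 152, center_y_1 = 164, radius_1 = 52, px0_2 = 136, py0_2 = 12, px1_2 = 192, py1_2 = 160, py0_3 = 236, px1_3 = 164, py1_3 = 292, px0_4 = 332, py0_4 = 320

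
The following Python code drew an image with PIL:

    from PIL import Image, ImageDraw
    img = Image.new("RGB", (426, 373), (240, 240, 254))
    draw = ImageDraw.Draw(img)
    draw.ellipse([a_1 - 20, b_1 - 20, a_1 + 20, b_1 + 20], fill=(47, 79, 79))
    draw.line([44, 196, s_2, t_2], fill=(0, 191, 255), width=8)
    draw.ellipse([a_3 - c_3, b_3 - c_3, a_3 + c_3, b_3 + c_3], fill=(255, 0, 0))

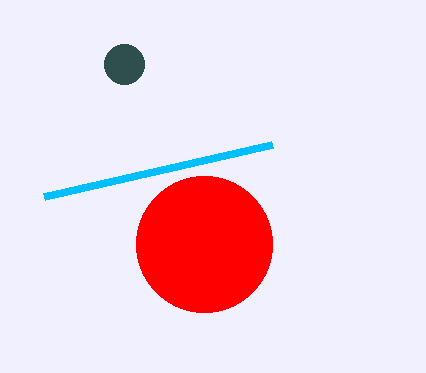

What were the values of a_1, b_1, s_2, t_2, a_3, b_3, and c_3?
a_1 = 124, b_1 = 64, s_2 = 272, t_2 = 144, a_3 = 204, b_3 = 244, c_3 = 68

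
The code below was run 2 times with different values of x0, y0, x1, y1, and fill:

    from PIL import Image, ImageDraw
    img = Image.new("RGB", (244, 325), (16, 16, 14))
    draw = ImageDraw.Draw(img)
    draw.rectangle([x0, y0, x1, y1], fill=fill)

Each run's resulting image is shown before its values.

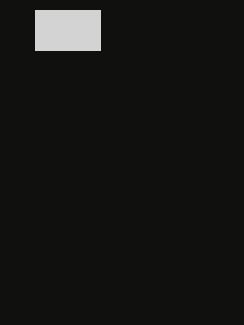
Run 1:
x0 = 35, y0 = 10, x1 = 100, y1 = 50, fill = 'lightgray'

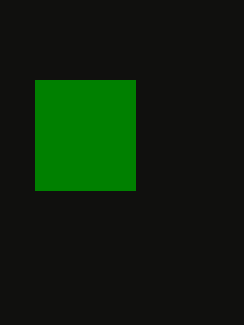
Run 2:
x0 = 35
y0 = 80
x1 = 135
y1 = 190
fill = 'green'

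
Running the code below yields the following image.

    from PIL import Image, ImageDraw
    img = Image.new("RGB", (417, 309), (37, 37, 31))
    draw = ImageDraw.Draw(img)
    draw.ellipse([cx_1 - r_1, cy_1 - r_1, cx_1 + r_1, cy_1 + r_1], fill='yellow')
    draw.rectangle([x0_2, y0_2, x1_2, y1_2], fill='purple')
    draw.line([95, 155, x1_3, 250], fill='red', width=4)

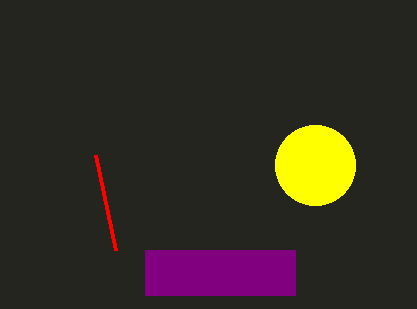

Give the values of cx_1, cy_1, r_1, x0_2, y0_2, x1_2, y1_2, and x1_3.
cx_1 = 315
cy_1 = 165
r_1 = 40
x0_2 = 145
y0_2 = 250
x1_2 = 295
y1_2 = 295
x1_3 = 115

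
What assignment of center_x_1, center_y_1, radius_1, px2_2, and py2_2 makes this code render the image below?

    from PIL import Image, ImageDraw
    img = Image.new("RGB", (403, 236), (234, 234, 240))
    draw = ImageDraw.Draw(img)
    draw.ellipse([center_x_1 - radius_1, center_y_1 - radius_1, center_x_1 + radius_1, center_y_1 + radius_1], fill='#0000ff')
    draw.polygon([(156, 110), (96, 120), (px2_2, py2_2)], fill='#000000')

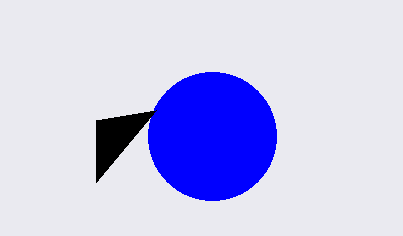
center_x_1 = 212
center_y_1 = 136
radius_1 = 64
px2_2 = 96
py2_2 = 182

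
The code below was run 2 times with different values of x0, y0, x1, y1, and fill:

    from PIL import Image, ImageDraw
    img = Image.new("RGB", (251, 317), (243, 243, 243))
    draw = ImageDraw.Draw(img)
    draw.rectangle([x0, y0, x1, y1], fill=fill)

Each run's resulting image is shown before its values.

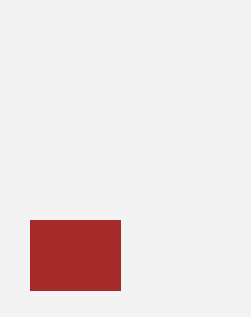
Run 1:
x0 = 30; y0 = 220; x1 = 120; y1 = 290; fill = 'brown'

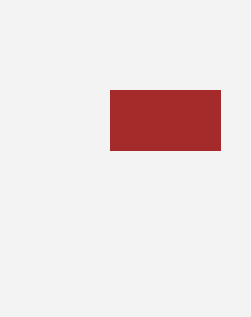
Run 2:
x0 = 110; y0 = 90; x1 = 220; y1 = 150; fill = 'brown'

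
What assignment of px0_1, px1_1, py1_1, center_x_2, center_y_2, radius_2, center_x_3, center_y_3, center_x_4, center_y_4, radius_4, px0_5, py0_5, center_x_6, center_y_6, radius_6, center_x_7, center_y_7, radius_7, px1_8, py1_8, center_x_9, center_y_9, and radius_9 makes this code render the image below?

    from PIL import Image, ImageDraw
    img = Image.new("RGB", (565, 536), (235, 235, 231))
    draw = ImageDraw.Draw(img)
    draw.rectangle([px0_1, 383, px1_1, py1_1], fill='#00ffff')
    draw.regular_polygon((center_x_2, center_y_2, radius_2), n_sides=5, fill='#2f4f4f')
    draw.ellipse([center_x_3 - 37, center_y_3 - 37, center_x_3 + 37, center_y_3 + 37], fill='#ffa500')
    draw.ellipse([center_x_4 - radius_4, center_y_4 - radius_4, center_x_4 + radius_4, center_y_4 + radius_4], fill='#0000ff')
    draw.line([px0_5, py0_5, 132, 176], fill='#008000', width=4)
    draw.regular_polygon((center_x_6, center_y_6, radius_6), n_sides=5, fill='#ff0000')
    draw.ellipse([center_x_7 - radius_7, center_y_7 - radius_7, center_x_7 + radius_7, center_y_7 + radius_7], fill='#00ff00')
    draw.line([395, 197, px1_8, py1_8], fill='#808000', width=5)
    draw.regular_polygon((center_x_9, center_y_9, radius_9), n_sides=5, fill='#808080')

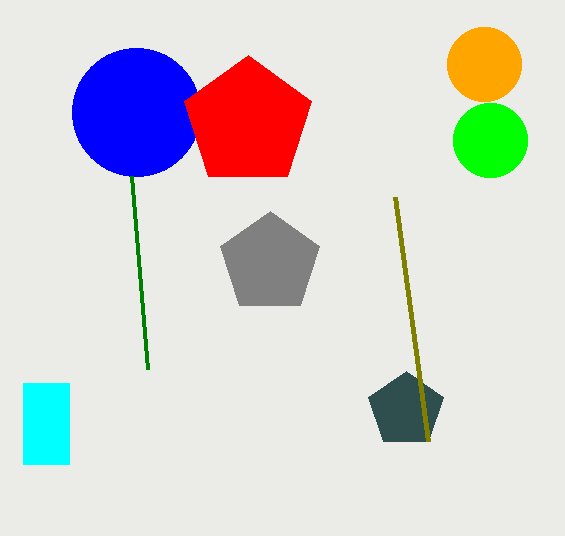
px0_1 = 23; px1_1 = 69; py1_1 = 464; center_x_2 = 406; center_y_2 = 410; radius_2 = 39; center_x_3 = 484; center_y_3 = 64; center_x_4 = 136; center_y_4 = 112; radius_4 = 64; px0_5 = 148; py0_5 = 369; center_x_6 = 248; center_y_6 = 122; radius_6 = 67; center_x_7 = 490; center_y_7 = 140; radius_7 = 37; px1_8 = 428; py1_8 = 441; center_x_9 = 270; center_y_9 = 263; radius_9 = 52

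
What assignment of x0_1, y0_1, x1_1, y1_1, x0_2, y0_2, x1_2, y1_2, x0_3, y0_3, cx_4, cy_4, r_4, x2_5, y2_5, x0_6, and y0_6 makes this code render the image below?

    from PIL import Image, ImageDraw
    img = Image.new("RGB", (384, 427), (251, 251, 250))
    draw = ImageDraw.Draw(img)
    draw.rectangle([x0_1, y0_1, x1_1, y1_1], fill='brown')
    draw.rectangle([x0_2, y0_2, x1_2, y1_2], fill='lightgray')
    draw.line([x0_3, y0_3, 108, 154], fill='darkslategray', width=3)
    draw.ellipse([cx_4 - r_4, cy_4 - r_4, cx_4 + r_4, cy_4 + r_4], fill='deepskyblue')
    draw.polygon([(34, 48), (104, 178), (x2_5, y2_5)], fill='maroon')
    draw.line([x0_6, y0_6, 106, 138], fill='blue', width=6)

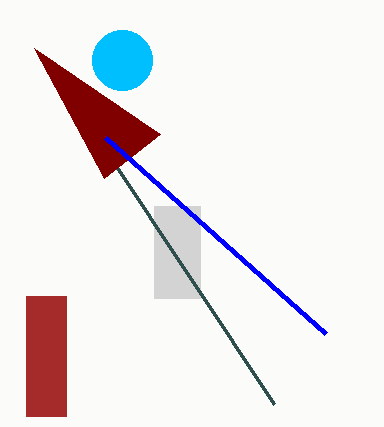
x0_1 = 26; y0_1 = 296; x1_1 = 66; y1_1 = 416; x0_2 = 154; y0_2 = 206; x1_2 = 200; y1_2 = 298; x0_3 = 274; y0_3 = 404; cx_4 = 122; cy_4 = 60; r_4 = 30; x2_5 = 160; y2_5 = 134; x0_6 = 326; y0_6 = 334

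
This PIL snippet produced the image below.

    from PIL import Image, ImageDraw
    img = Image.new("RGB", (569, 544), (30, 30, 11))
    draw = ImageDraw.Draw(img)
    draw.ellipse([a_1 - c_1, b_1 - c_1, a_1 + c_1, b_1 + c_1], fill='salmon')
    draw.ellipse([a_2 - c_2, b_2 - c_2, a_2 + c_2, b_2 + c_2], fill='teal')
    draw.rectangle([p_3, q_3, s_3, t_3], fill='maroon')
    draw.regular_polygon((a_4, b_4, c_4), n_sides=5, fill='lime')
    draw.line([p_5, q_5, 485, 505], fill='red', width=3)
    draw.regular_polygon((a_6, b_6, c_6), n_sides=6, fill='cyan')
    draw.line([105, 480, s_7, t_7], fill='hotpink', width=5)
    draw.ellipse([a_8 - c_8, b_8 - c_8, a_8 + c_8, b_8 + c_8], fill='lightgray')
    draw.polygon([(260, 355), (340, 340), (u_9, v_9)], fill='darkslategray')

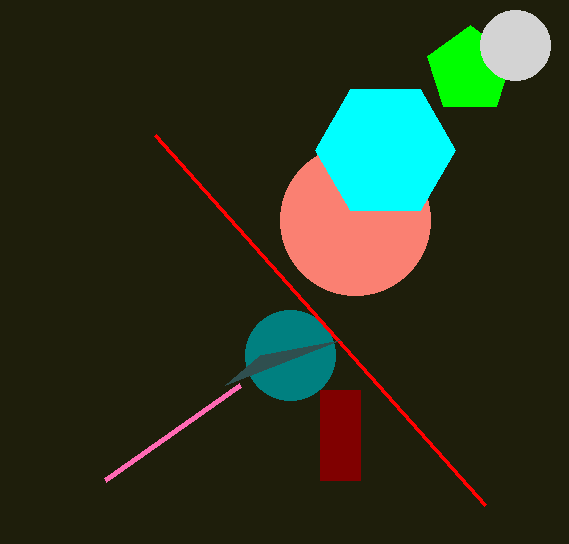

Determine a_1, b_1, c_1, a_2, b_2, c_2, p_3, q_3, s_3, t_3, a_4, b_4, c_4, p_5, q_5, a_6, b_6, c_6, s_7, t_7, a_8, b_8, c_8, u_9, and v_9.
a_1 = 355
b_1 = 220
c_1 = 75
a_2 = 290
b_2 = 355
c_2 = 45
p_3 = 320
q_3 = 390
s_3 = 360
t_3 = 480
a_4 = 470
b_4 = 70
c_4 = 45
p_5 = 155
q_5 = 135
a_6 = 385
b_6 = 150
c_6 = 70
s_7 = 240
t_7 = 385
a_8 = 515
b_8 = 45
c_8 = 35
u_9 = 225
v_9 = 385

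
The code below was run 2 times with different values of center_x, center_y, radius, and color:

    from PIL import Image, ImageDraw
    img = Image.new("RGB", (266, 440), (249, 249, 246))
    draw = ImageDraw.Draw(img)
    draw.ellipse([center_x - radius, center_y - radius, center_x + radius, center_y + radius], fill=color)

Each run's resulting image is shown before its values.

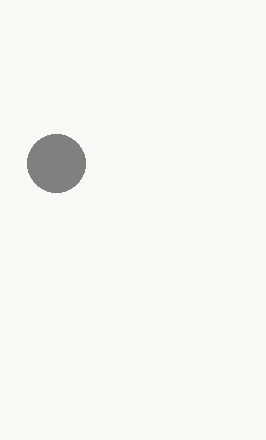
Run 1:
center_x = 56; center_y = 163; radius = 29; color = 'gray'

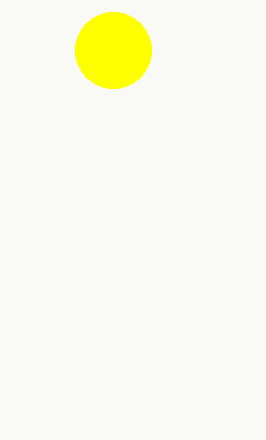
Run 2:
center_x = 113; center_y = 50; radius = 38; color = 'yellow'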